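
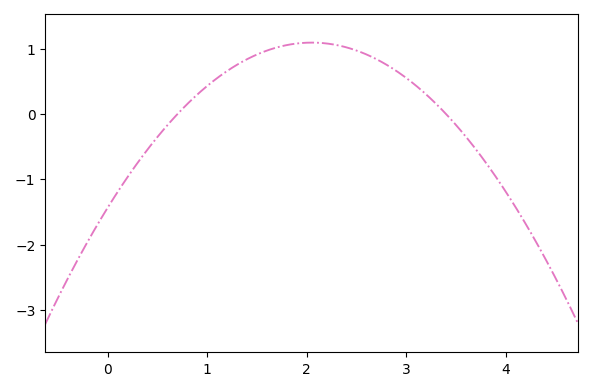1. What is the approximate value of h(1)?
0.432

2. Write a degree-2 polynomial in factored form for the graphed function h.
y = -0.6(x - 0.7)(x - 3.4)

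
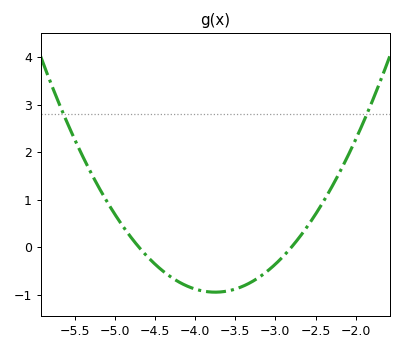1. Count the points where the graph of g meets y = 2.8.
2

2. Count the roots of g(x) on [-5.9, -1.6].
2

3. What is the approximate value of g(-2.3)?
1.26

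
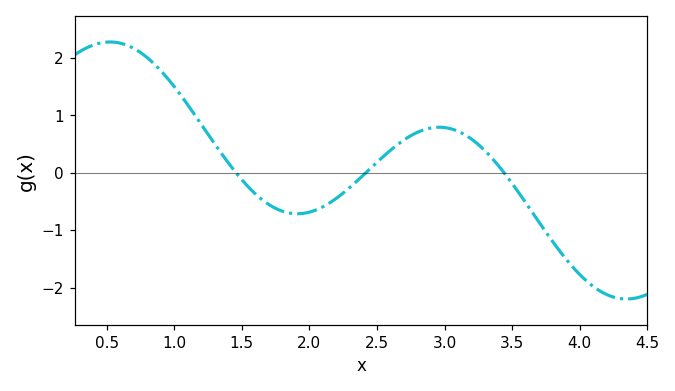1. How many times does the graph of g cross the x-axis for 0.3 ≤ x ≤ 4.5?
3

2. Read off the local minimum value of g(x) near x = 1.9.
-0.7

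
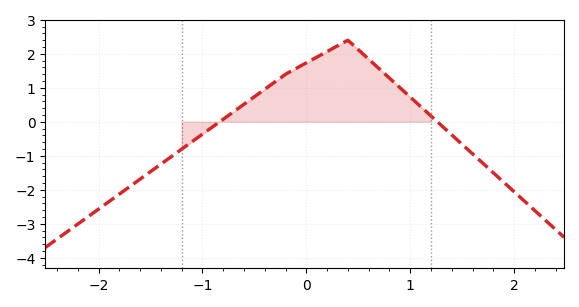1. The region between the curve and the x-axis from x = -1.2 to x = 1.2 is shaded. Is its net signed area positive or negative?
positive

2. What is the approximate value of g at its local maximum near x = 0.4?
2.4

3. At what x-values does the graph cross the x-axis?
-0.8, 1.3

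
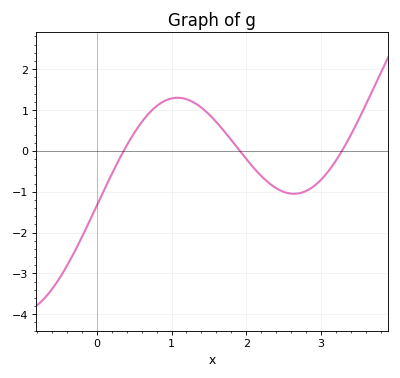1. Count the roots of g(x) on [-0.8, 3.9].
3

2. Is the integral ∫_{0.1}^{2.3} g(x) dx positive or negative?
positive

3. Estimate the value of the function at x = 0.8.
1.09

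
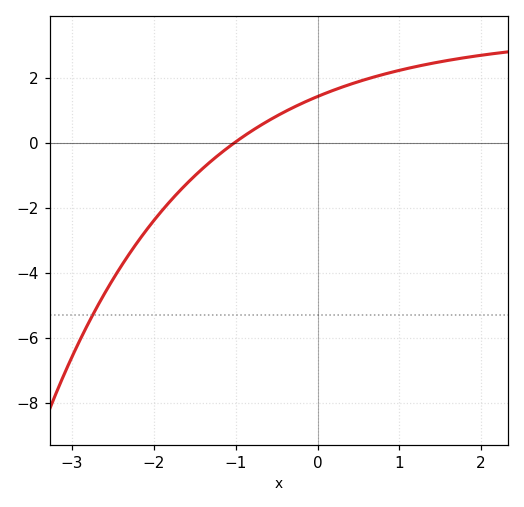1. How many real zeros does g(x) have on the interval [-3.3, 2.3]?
1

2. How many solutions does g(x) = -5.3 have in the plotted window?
1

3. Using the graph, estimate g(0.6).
1.95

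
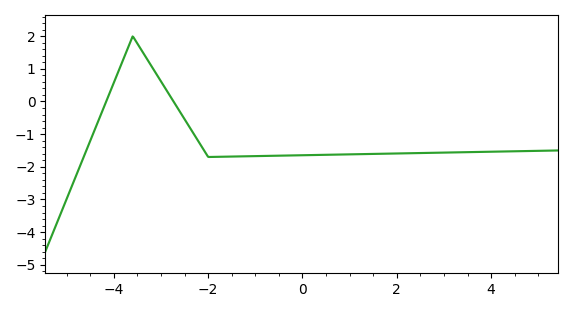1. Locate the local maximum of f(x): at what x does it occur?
-3.6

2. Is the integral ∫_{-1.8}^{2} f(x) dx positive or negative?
negative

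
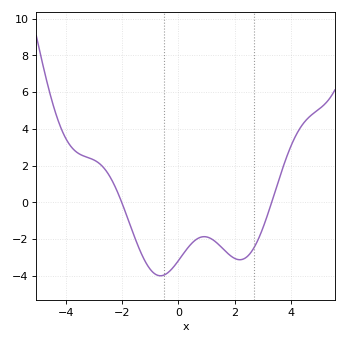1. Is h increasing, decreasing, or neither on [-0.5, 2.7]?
neither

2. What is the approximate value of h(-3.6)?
2.7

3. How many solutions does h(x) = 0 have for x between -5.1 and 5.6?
2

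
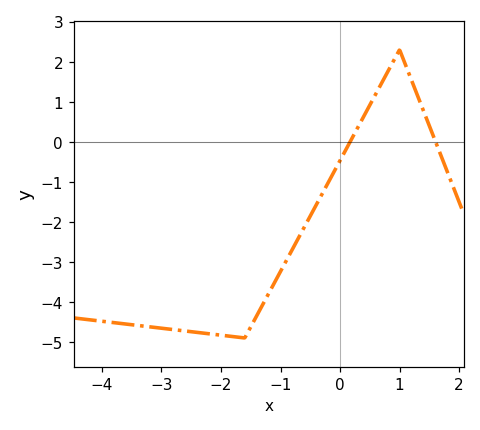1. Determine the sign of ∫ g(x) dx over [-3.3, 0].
negative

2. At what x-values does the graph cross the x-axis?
0.2, 1.6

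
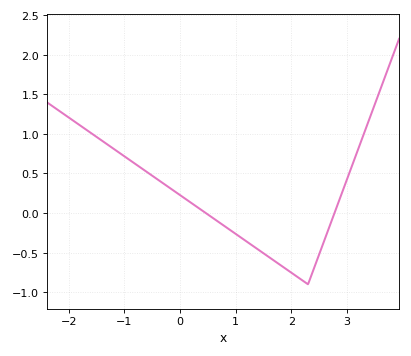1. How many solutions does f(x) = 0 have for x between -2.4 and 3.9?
2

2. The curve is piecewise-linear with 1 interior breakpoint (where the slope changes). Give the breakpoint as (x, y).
(2.3, -0.9)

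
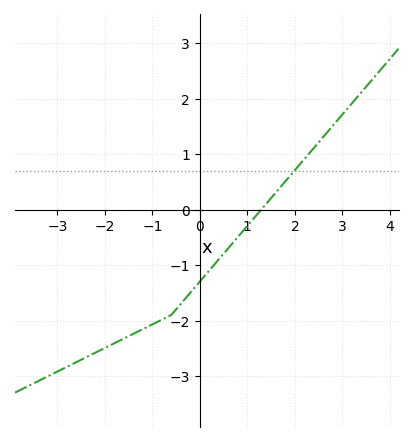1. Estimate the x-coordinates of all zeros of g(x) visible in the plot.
1.2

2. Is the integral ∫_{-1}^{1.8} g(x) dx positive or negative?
negative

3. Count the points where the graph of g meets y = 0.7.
1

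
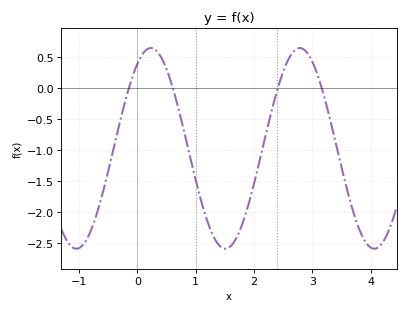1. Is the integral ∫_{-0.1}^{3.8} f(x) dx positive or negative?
negative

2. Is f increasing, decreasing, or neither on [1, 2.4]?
neither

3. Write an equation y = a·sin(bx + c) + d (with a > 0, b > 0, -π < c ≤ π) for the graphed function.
y = 1.62sin(2.46x + 1) - 0.97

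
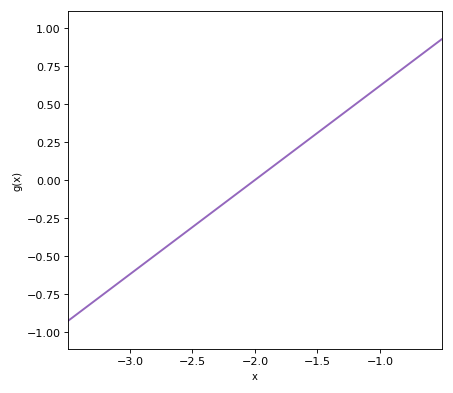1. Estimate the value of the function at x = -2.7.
-0.434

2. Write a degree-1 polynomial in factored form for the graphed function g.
y = 0.62(x + 2)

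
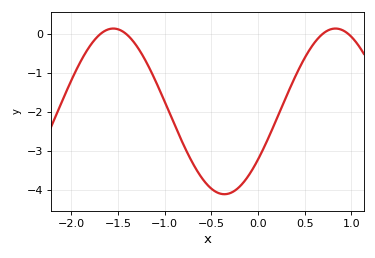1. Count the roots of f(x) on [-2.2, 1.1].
4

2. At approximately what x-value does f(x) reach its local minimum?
-0.35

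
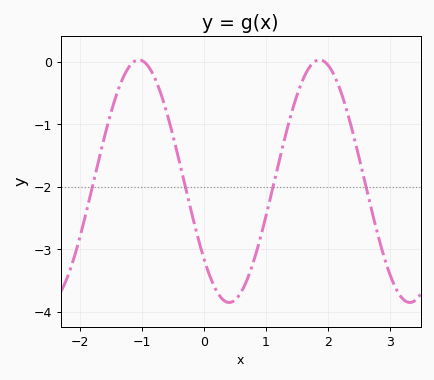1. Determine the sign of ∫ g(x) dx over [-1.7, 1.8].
negative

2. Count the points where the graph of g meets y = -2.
4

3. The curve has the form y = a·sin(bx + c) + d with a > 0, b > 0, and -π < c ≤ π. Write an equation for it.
y = 1.94sin(2.2x - 2.5) - 1.91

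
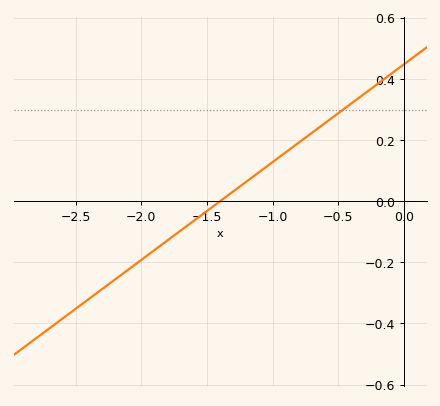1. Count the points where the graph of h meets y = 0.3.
1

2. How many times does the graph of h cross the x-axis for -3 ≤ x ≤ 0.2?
1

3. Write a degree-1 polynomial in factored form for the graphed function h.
y = 0.32(x + 1.4)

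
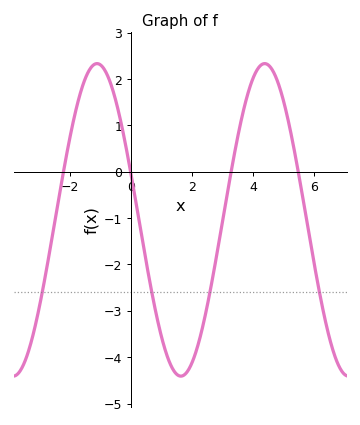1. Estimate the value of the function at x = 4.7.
2.1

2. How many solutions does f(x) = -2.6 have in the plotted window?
4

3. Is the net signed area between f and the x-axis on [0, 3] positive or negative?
negative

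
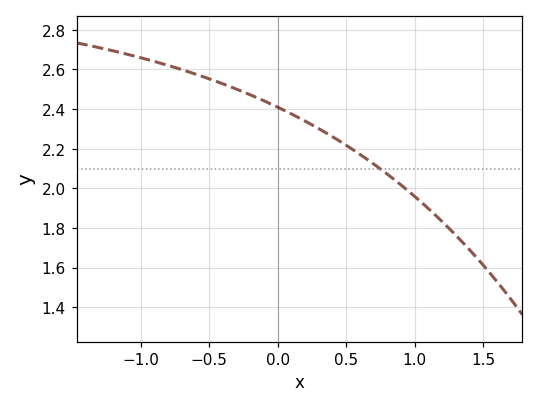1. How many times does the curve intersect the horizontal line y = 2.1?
1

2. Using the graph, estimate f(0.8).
2.08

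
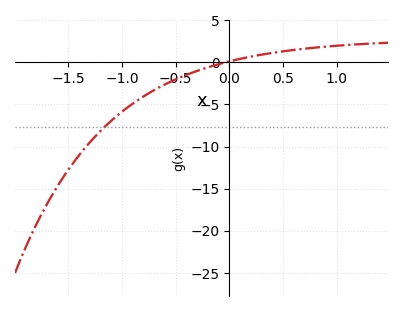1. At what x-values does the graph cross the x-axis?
-0.05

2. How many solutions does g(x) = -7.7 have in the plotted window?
1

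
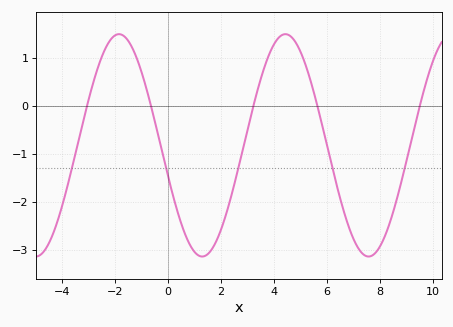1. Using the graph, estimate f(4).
1.27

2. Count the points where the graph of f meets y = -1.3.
5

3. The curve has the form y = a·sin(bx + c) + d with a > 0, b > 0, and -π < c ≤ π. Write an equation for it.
y = 2.31sin(1x - 2.87) - 0.82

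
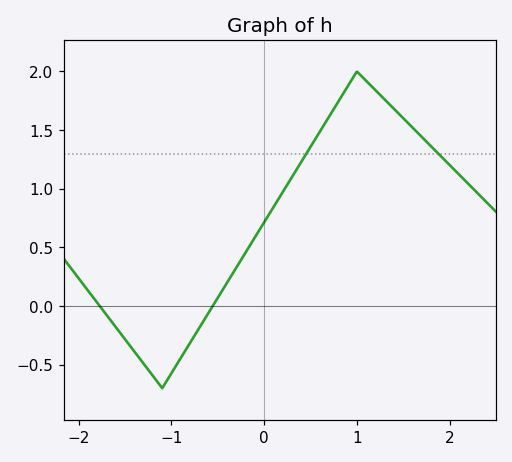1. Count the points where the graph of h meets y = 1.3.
2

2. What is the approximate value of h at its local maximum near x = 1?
2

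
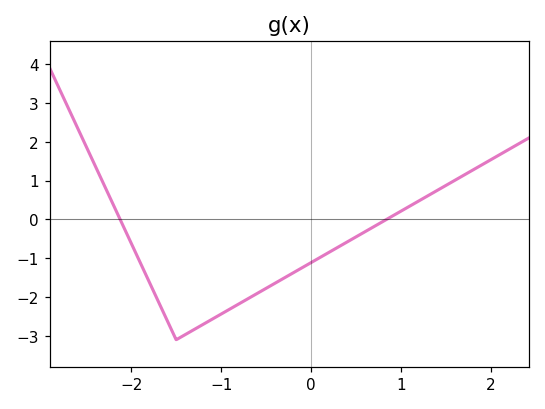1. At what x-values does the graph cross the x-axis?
-2.12, 0.837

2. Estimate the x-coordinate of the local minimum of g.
-1.5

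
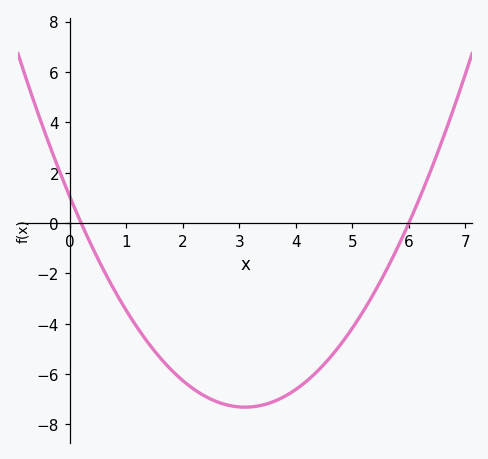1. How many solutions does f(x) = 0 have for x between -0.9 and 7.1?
2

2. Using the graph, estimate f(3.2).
-7.31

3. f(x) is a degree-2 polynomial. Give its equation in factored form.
y = 0.87(x - 0.2)(x - 6)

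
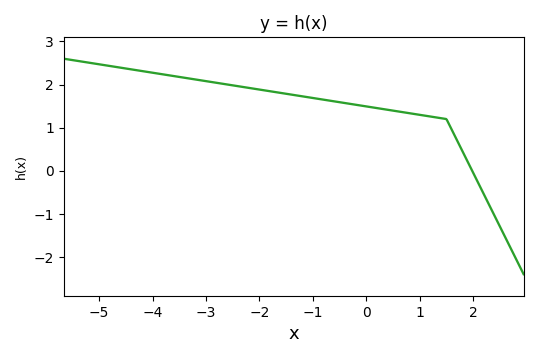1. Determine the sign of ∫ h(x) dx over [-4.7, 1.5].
positive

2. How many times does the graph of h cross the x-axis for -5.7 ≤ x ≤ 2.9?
1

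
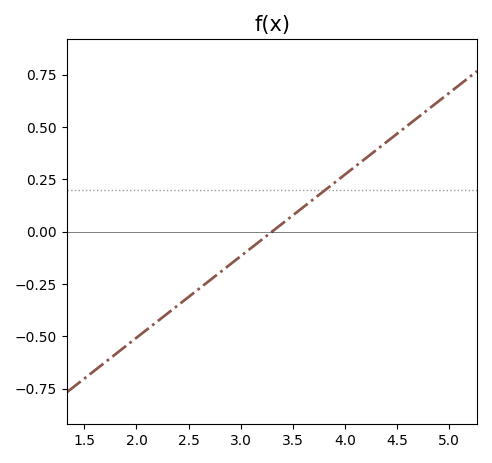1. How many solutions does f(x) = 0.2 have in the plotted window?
1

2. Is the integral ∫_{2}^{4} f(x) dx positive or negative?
negative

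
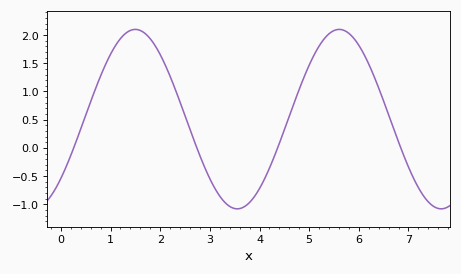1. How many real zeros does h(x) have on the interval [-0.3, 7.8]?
4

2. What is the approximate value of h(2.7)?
0.089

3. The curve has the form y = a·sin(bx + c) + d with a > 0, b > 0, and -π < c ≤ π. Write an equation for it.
y = 1.59sin(1.53x - 0.722) + 0.51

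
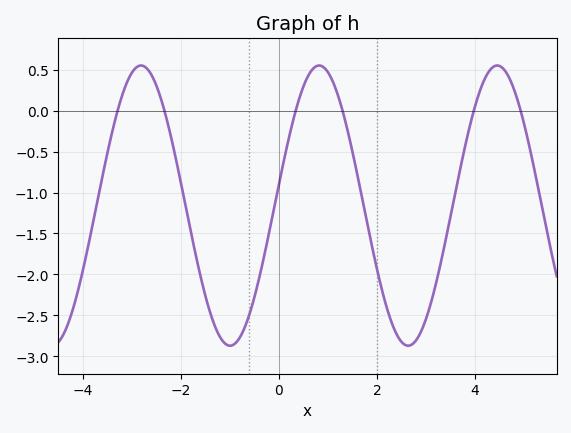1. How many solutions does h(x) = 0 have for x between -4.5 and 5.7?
6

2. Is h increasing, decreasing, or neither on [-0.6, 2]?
neither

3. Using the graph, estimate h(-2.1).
-0.587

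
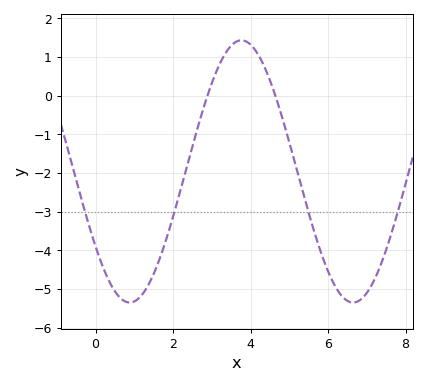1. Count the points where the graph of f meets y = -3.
4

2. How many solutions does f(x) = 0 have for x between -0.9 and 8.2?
2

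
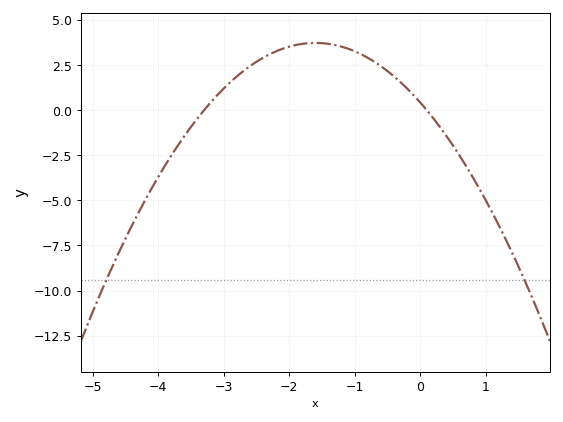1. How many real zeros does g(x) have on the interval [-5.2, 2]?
2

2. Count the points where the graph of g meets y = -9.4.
2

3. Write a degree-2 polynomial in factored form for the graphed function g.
y = -1.29(x + 3.3)(x - 0.1)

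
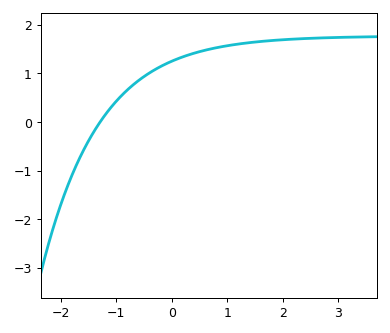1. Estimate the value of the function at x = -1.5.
-0.392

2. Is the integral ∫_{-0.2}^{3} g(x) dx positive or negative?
positive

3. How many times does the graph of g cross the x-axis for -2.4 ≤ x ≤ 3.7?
1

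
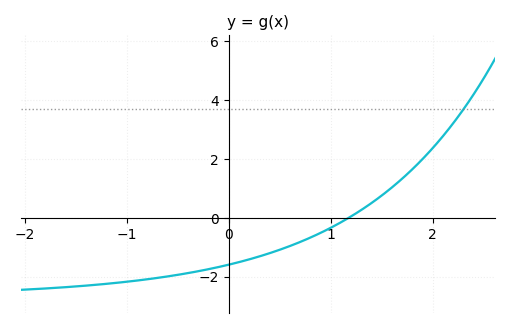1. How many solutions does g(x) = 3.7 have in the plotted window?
1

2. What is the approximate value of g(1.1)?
-0.151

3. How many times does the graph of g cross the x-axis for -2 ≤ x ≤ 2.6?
1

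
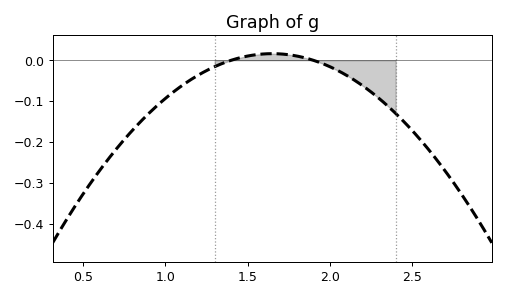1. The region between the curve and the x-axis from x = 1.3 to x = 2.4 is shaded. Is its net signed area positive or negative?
negative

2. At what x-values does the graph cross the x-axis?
1.4, 1.9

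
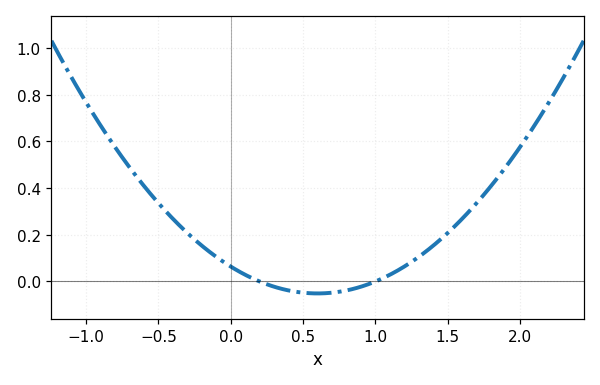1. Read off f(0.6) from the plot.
-0.051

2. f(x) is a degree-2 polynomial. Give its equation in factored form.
y = 0.32(x - 0.2)(x - 1)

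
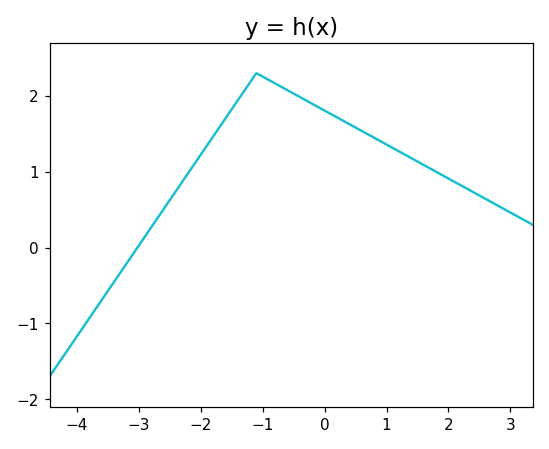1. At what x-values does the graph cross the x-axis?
-3.02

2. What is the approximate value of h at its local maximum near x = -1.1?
2.3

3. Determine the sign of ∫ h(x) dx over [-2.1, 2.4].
positive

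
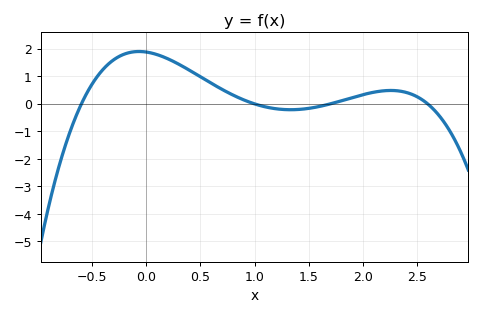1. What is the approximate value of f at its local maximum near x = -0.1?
1.9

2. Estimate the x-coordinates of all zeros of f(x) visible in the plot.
-0.6, 1, 1.7, 2.6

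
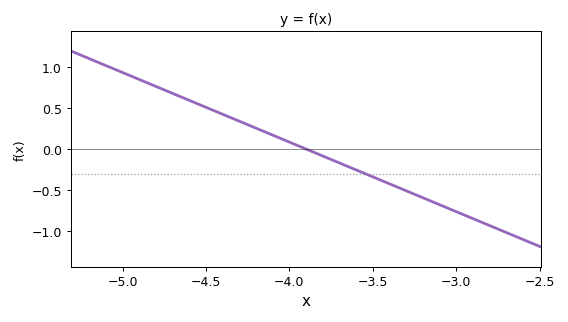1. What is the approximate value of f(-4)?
0.1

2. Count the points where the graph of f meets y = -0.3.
1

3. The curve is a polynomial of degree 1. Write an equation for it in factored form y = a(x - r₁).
y = -0.85(x + 3.9)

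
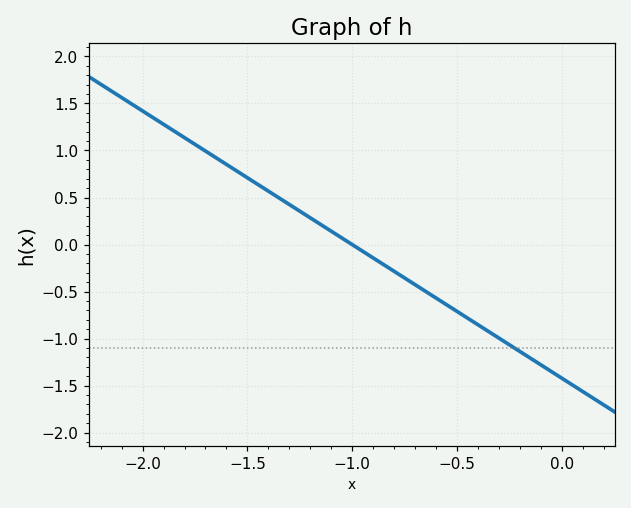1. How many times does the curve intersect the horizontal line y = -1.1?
1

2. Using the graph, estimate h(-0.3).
-1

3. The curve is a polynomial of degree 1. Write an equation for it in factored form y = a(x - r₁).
y = -1.42(x + 1)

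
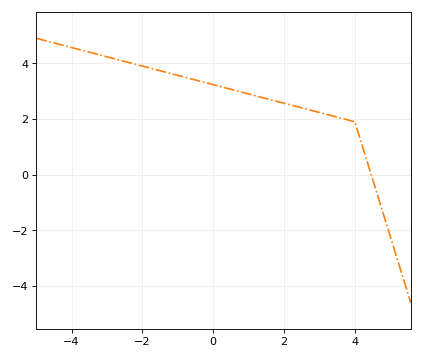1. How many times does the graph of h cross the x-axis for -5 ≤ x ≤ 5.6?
1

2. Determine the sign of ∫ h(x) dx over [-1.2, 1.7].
positive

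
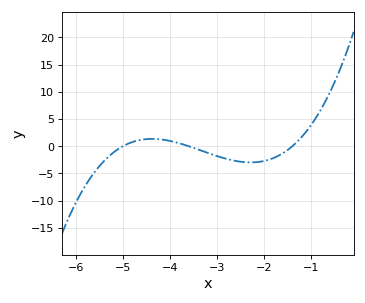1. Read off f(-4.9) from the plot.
0.428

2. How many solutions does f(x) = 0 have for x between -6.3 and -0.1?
3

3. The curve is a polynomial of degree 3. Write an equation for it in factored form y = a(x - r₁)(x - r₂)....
y = 0.94(x + 5)(x + 3.6)(x + 1.4)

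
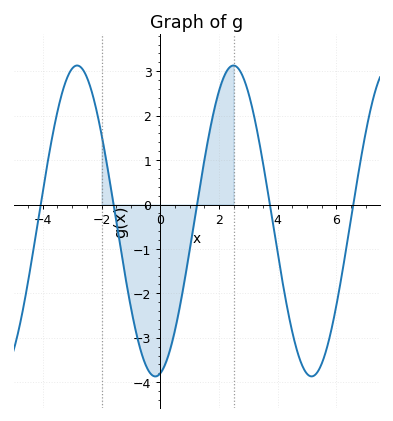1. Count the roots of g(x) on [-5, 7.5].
5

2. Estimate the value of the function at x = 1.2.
-0.2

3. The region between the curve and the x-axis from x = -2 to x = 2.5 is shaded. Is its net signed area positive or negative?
negative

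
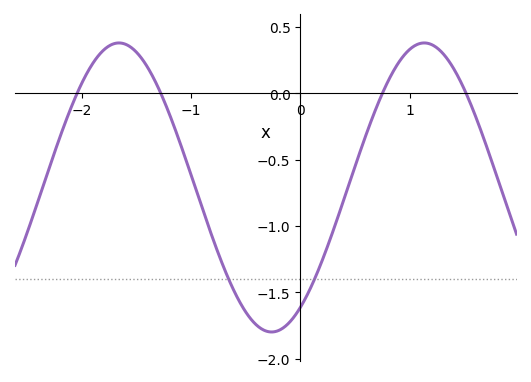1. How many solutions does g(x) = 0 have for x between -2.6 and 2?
4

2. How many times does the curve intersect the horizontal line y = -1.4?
2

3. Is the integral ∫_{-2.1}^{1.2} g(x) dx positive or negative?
negative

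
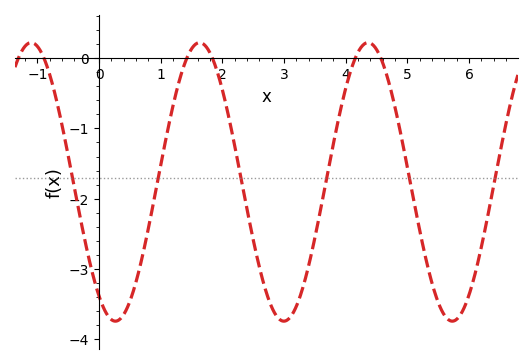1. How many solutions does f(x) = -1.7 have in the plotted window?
6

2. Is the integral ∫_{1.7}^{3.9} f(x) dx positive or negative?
negative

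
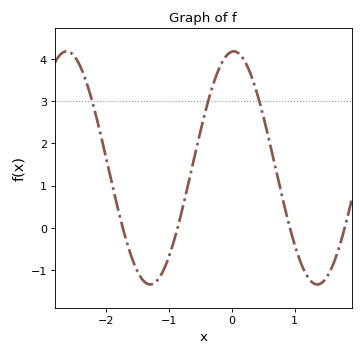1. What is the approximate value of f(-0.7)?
1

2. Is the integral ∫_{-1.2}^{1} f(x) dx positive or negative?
positive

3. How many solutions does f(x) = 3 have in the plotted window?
3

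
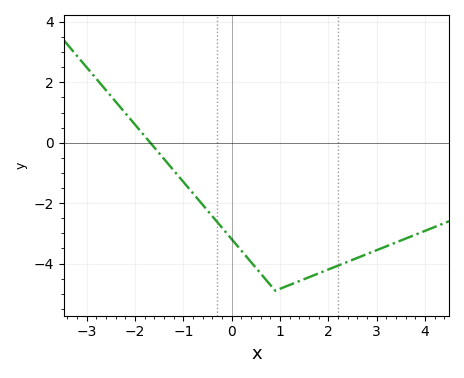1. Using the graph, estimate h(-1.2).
-1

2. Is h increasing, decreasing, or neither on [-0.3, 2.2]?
neither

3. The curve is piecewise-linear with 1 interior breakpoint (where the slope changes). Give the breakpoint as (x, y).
(0.9, -4.9)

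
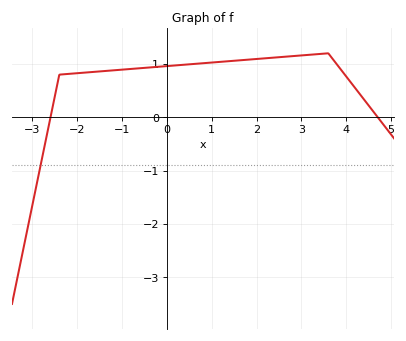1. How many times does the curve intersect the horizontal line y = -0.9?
1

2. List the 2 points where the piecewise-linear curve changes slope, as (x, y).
(-2.4, 0.8); (3.6, 1.2)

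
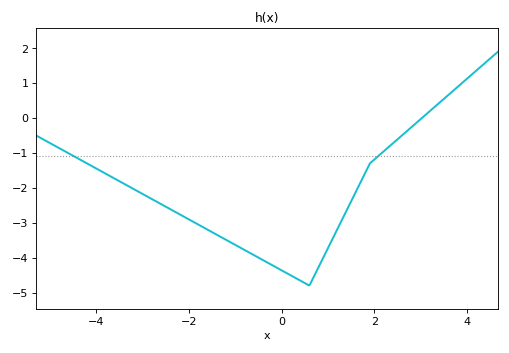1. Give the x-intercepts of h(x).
3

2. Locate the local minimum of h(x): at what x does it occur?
0.6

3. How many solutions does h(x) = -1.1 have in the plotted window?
2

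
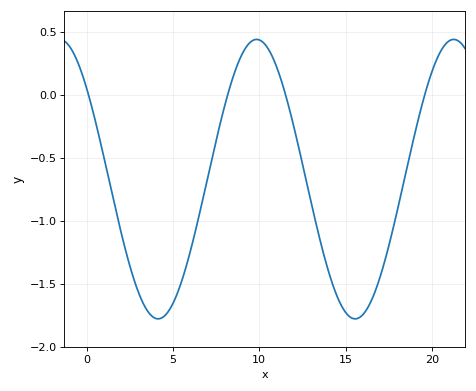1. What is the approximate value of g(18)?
-0.919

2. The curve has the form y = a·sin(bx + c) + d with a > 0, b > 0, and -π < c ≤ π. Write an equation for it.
y = 1.11sin(0.55x + 2.44) - 0.67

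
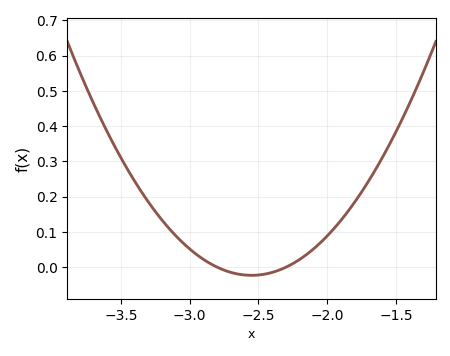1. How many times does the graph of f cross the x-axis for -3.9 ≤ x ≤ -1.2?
2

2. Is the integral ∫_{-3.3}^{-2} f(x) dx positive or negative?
positive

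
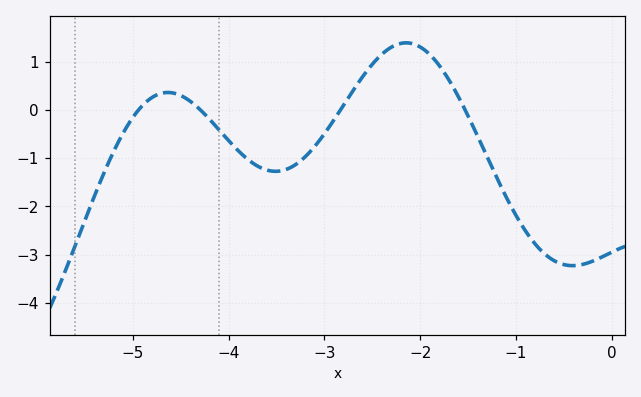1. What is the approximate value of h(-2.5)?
0.948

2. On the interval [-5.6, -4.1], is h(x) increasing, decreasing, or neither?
neither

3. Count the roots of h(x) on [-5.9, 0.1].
4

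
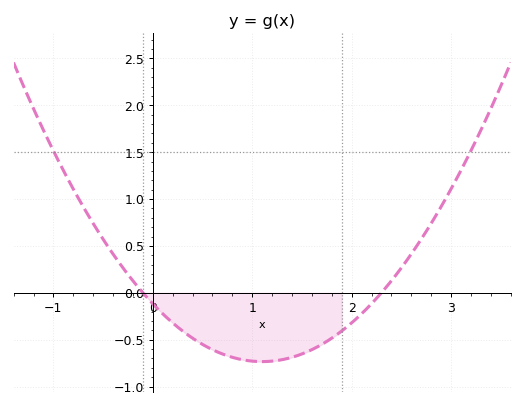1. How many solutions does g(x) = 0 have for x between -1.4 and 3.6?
2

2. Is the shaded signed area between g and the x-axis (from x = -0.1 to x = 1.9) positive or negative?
negative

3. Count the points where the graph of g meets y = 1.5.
2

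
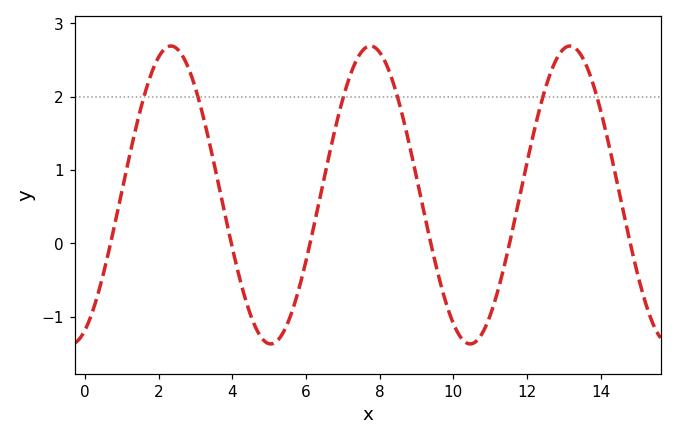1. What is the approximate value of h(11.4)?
-0.3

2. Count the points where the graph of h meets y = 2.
6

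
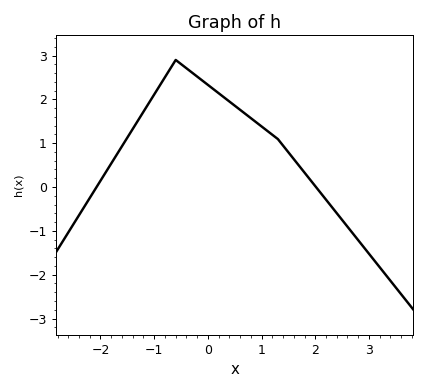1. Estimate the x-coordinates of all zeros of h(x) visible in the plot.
-2.07, 2.01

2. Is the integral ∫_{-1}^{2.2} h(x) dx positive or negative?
positive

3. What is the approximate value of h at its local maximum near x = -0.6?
2.9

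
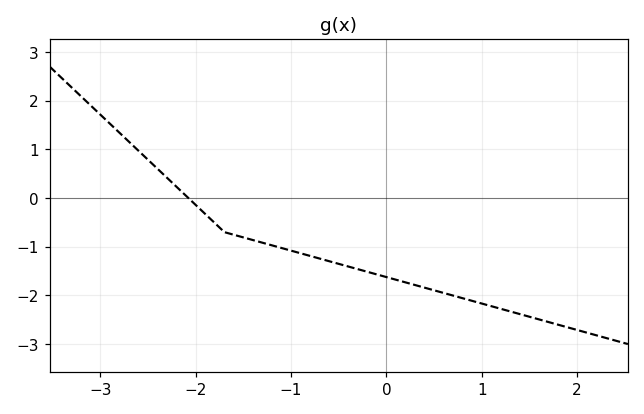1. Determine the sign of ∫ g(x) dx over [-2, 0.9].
negative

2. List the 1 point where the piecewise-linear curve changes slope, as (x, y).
(-1.7, -0.7)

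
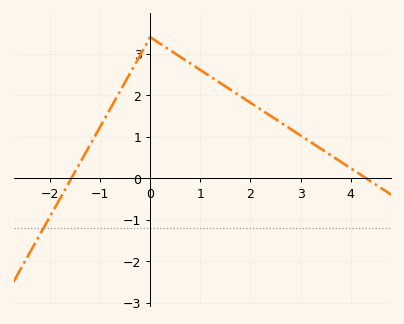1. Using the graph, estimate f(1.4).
2.29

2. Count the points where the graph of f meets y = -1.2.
1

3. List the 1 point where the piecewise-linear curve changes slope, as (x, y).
(0, 3.4)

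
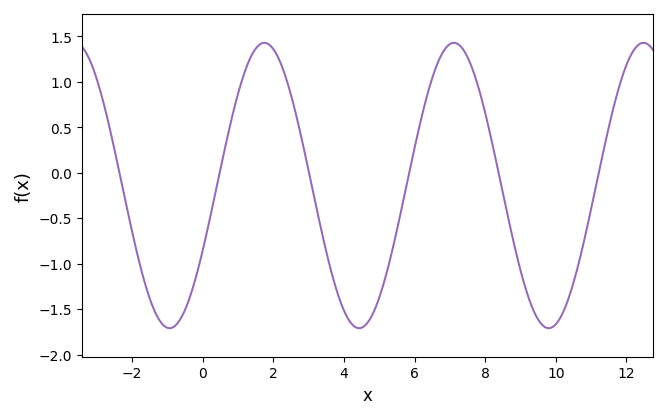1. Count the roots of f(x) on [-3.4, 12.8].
6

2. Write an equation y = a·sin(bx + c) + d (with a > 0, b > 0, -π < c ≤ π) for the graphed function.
y = 1.57sin(1.2x - 0.47) - 0.14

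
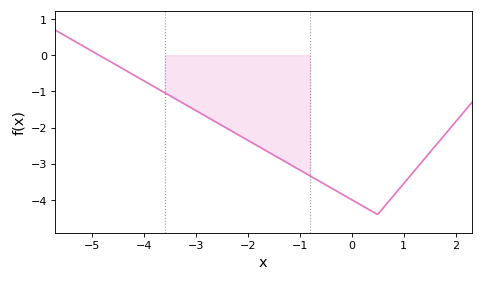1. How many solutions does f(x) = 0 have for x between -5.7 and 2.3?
1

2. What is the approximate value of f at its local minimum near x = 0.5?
-4.4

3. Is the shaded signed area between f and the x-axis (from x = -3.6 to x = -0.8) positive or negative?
negative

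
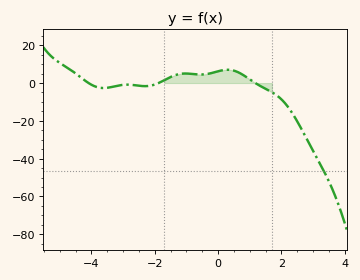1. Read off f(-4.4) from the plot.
3.81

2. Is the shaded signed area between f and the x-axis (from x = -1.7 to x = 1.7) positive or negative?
positive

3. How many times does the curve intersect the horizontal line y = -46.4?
1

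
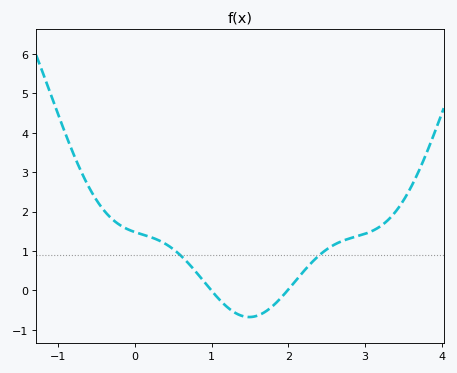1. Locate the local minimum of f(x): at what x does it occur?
1.5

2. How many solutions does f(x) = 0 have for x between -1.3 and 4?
2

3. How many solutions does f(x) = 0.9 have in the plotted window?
2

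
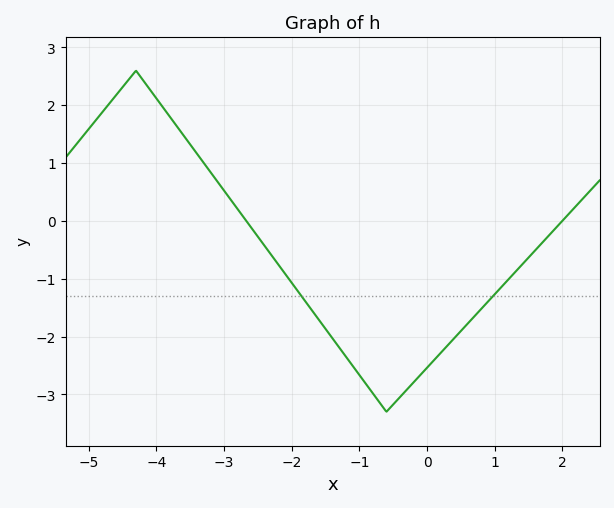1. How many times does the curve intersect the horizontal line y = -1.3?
2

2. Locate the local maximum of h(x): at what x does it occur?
-4.4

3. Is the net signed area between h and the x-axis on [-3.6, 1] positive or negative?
negative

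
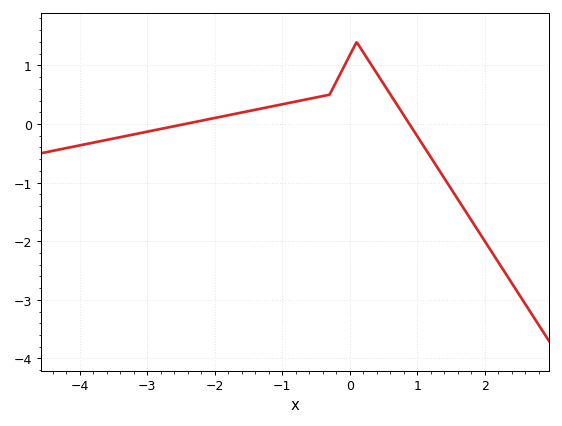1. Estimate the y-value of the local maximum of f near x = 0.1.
1.4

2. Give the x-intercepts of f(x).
-2.4, 0.8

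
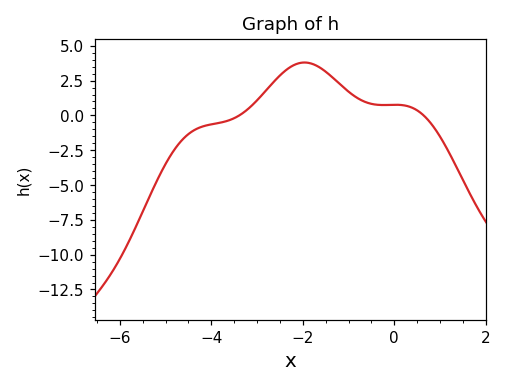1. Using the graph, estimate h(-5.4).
-6.18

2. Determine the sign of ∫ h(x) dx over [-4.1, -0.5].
positive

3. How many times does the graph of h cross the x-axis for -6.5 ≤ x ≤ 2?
2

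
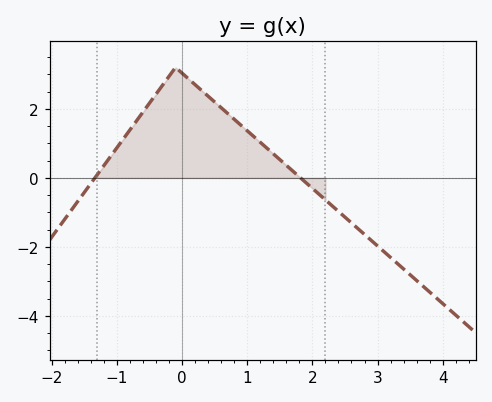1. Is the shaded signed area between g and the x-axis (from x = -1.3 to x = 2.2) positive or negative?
positive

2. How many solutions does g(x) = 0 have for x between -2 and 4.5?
2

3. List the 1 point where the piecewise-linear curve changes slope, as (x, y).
(-0.1, 3.2)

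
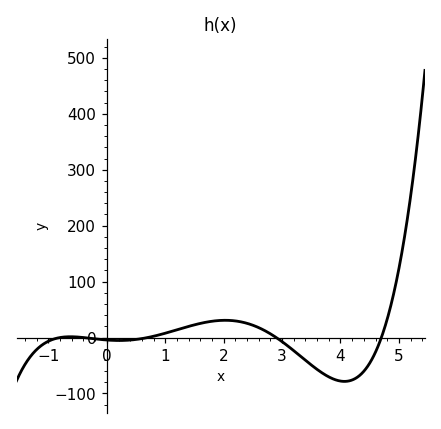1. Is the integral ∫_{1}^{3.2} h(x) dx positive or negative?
positive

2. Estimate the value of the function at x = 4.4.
-60.3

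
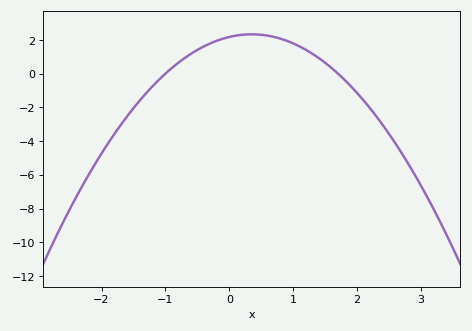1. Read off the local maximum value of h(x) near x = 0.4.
2.4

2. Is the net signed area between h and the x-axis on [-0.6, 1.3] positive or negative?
positive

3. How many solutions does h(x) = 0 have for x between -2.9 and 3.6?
2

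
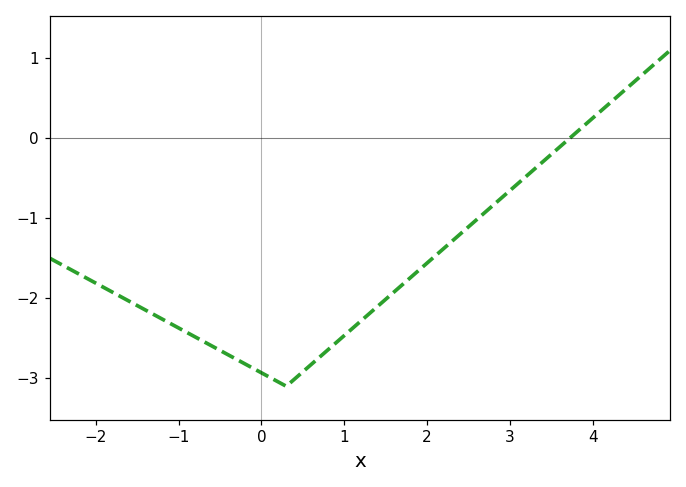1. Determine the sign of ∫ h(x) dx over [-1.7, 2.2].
negative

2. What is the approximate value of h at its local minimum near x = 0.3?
-3.1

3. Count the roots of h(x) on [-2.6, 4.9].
1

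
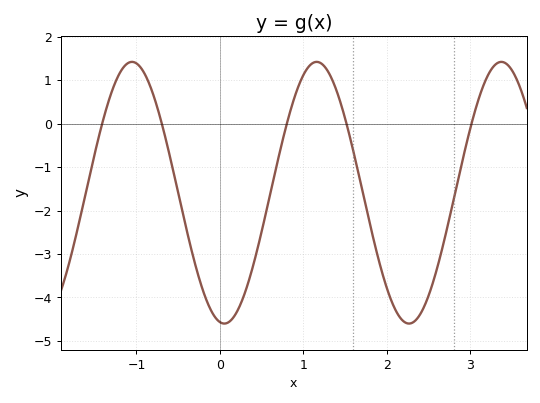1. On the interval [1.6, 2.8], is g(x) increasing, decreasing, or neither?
neither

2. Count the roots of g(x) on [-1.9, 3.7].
5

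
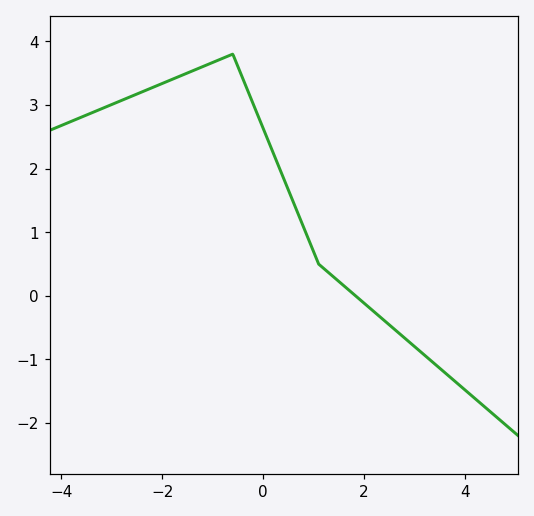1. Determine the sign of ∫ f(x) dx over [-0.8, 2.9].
positive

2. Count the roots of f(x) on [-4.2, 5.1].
1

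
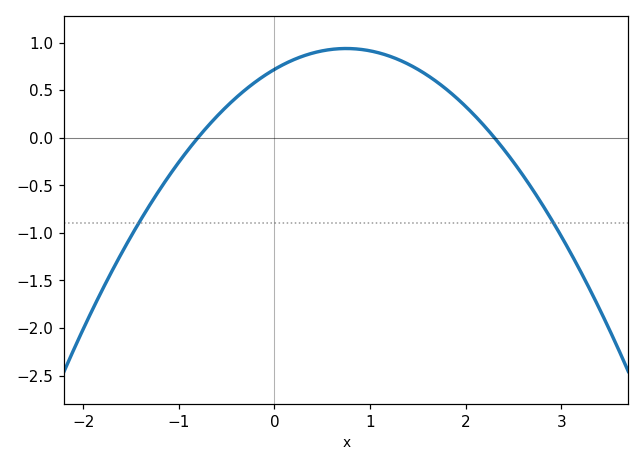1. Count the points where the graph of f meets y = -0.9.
2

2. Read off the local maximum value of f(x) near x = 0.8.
0.95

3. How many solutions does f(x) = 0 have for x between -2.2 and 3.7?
2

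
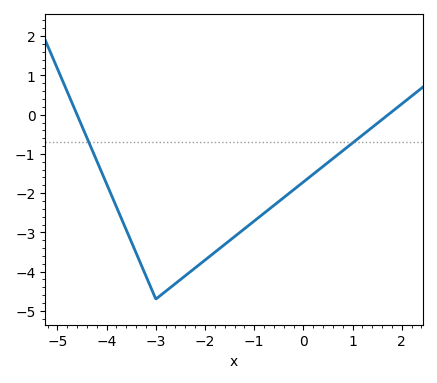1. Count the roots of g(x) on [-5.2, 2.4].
2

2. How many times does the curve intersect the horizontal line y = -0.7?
2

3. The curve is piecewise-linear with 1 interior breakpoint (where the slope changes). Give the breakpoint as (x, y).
(-3, -4.7)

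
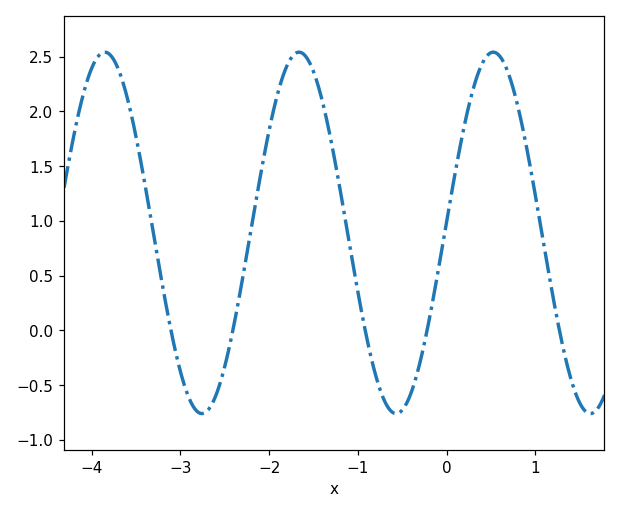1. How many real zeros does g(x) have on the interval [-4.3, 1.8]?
5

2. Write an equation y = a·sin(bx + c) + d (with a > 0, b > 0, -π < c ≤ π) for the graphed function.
y = 1.65sin(2.87x + 0.06) + 0.89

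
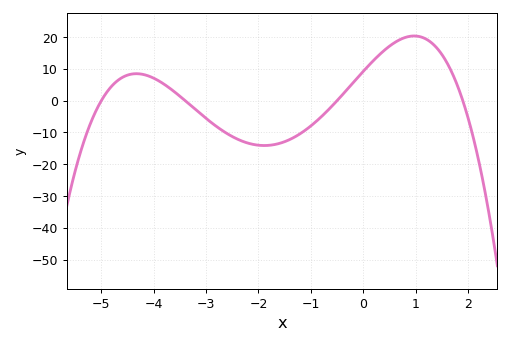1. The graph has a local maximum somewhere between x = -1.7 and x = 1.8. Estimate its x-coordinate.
0.97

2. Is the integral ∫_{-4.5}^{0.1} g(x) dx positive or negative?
negative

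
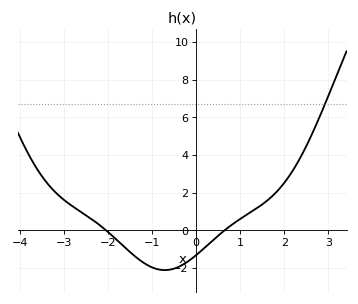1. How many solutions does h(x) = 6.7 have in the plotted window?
1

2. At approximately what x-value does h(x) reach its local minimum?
-0.7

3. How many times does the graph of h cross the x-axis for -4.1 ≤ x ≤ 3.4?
2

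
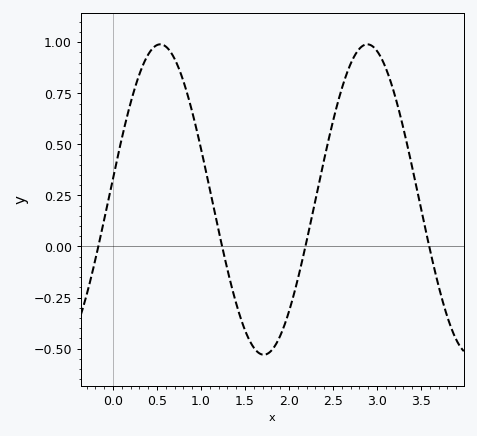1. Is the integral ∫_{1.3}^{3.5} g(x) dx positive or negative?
positive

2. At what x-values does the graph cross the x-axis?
-0.2, 1.2, 2.2, 3.6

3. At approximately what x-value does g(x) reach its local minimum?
1.7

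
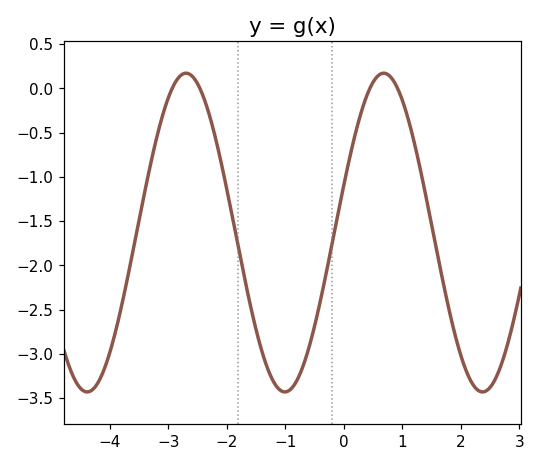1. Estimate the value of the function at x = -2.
-1.15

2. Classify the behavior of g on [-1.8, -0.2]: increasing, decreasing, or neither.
neither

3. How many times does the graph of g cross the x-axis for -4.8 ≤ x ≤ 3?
4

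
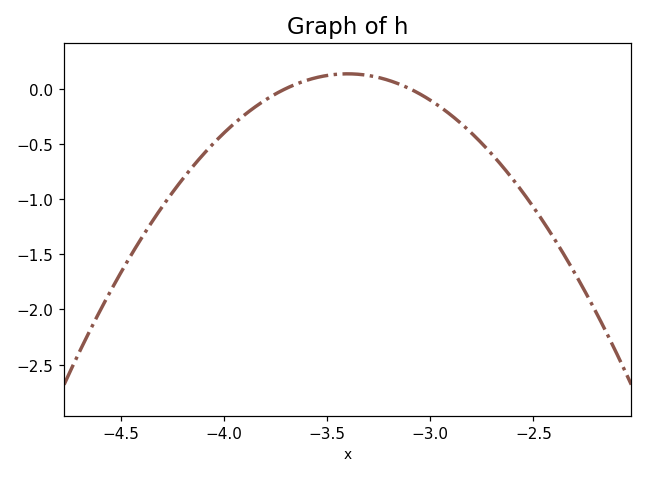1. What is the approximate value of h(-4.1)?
-0.596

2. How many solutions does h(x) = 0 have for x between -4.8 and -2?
2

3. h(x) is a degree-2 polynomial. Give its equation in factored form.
y = -1.49(x + 3.7)(x + 3.1)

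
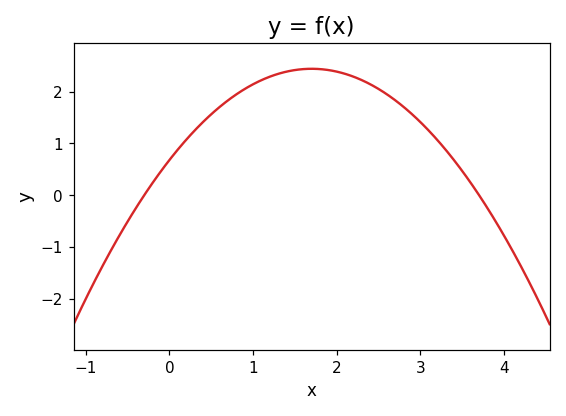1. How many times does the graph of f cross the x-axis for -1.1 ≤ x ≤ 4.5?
2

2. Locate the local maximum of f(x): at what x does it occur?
1.7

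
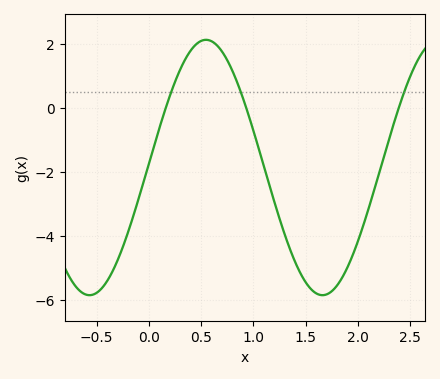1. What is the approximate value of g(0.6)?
2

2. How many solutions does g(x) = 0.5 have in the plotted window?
3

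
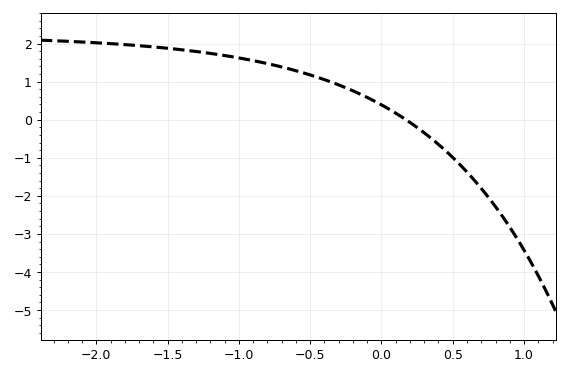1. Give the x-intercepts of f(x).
0.172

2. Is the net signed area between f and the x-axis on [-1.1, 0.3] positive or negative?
positive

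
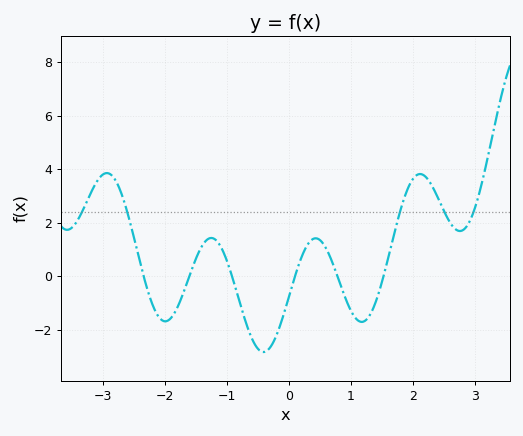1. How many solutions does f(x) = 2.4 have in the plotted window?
5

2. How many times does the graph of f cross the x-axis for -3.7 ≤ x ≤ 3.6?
6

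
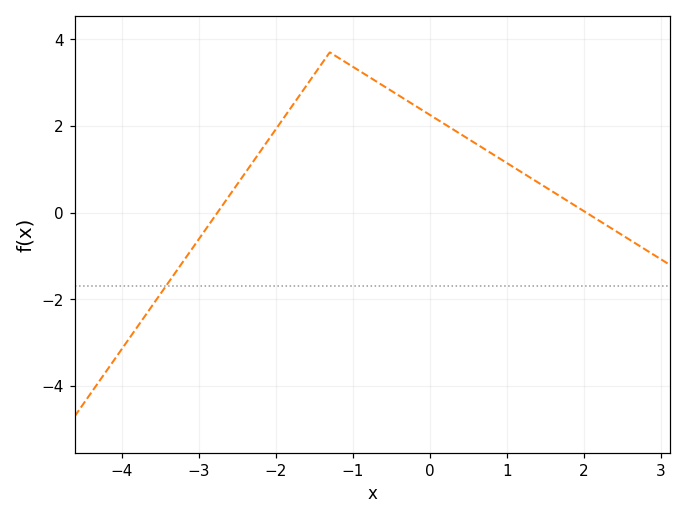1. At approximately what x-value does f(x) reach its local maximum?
-1.2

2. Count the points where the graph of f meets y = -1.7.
1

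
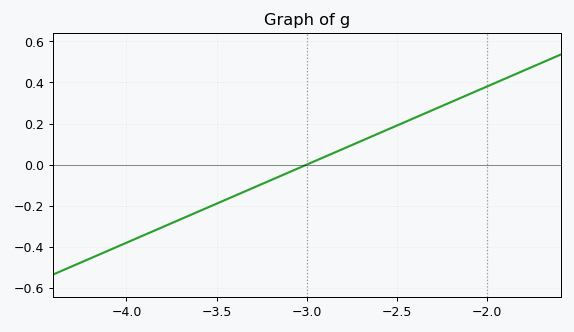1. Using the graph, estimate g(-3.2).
-0.08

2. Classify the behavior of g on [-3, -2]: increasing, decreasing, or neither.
increasing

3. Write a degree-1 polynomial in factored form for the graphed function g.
y = 0.38(x + 3)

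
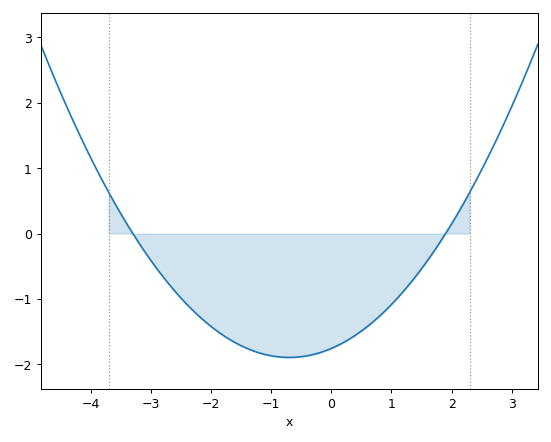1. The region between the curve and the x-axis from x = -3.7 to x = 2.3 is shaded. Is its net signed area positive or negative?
negative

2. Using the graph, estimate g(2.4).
0.798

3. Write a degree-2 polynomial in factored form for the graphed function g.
y = 0.28(x + 3.3)(x - 1.9)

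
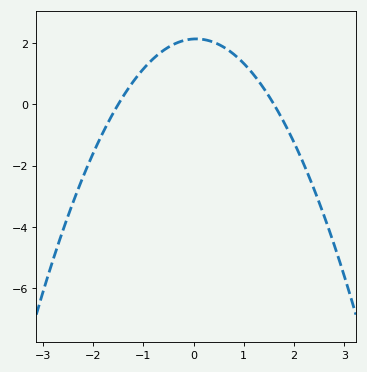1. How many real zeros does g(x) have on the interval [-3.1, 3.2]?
2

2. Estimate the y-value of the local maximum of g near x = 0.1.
2.14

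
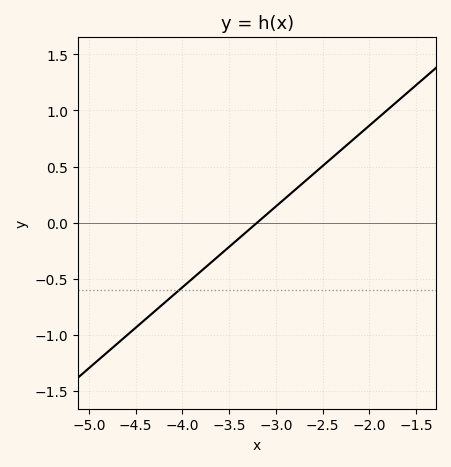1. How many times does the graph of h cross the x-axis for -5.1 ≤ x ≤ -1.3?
1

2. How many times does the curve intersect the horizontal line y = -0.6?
1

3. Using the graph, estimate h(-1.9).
0.95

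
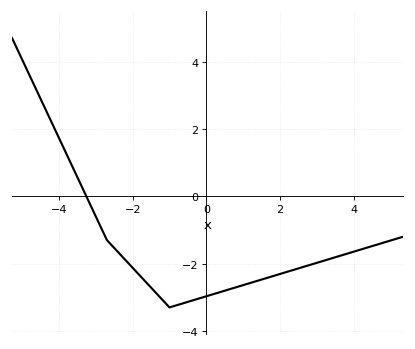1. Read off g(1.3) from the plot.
-2.54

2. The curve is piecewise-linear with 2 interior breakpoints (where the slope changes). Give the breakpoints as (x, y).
(-2.7, -1.3); (-1, -3.3)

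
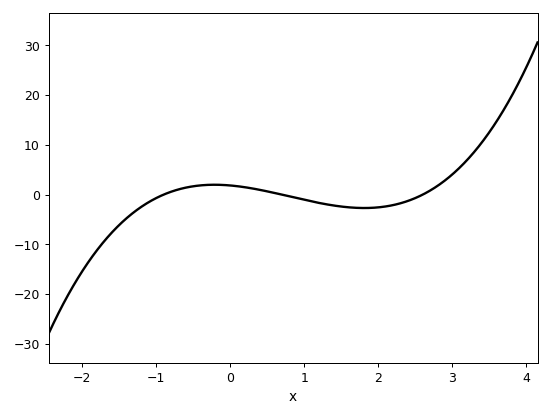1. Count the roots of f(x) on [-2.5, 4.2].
3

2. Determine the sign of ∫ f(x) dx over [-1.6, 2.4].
negative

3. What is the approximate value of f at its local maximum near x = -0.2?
1.99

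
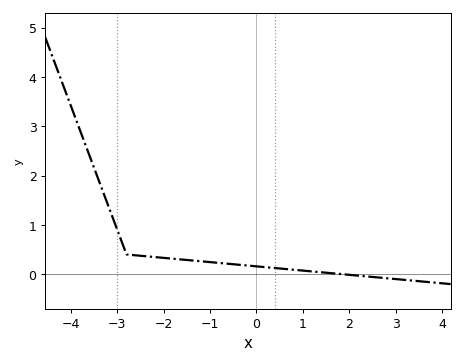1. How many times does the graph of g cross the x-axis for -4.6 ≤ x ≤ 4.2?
1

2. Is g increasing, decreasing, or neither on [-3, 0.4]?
decreasing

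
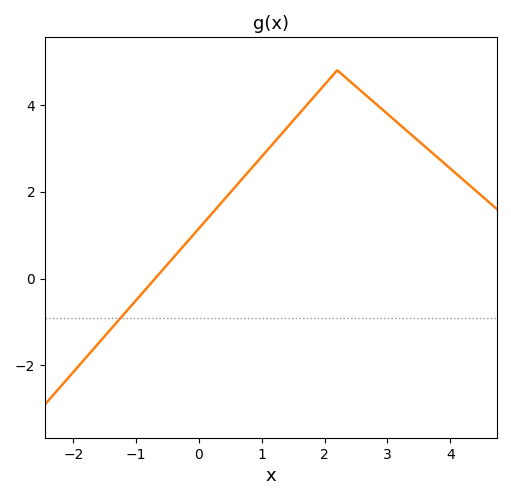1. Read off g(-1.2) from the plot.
-0.831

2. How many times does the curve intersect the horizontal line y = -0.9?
1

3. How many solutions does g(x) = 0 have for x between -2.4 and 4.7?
1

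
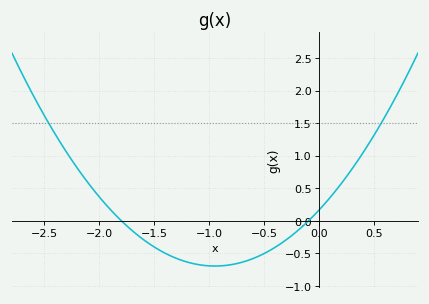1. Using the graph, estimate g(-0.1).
0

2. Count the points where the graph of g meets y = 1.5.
2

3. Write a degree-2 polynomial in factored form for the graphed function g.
y = 0.96(x + 1.8)(x + 0.1)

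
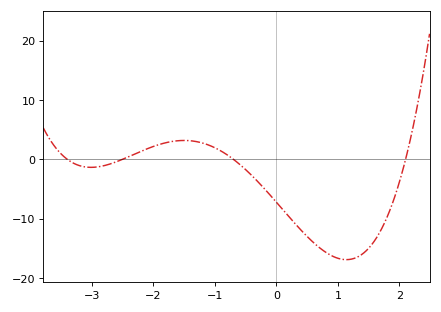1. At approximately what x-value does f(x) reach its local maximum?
-1.5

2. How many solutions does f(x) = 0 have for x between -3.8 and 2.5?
4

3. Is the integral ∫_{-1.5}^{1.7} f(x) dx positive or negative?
negative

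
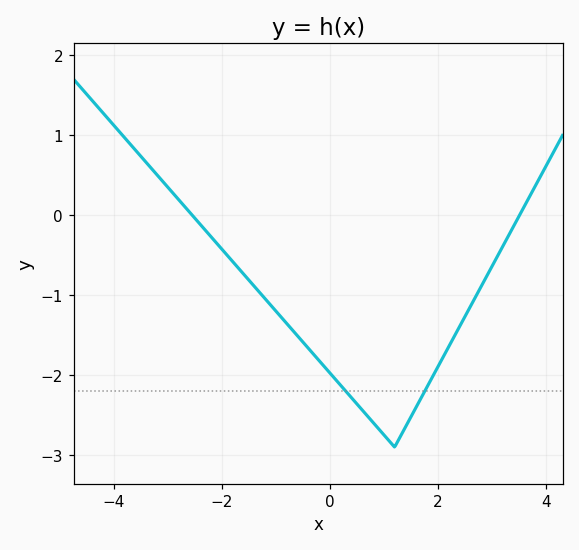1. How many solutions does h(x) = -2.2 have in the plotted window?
2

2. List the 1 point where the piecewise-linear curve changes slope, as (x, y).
(1.2, -2.9)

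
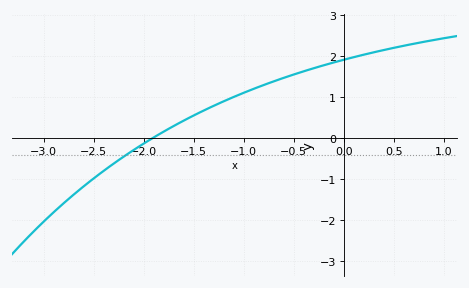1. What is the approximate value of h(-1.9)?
0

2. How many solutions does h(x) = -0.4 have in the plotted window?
1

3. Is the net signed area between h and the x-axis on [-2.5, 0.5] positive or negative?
positive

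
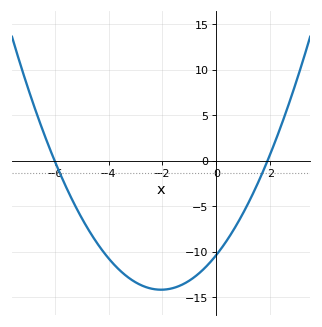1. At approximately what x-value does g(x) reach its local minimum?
-2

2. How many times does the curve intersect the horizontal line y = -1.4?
2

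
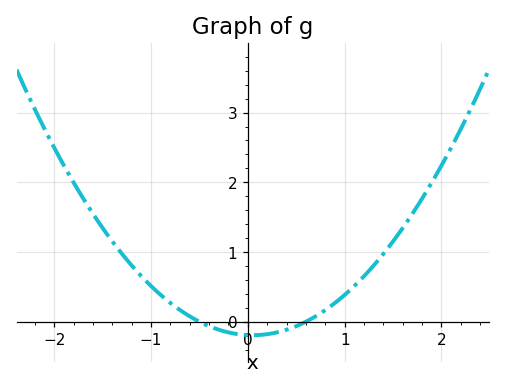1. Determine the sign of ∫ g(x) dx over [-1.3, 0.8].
positive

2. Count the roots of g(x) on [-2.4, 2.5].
2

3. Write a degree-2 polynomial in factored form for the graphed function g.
y = 0.64(x + 0.5)(x - 0.6)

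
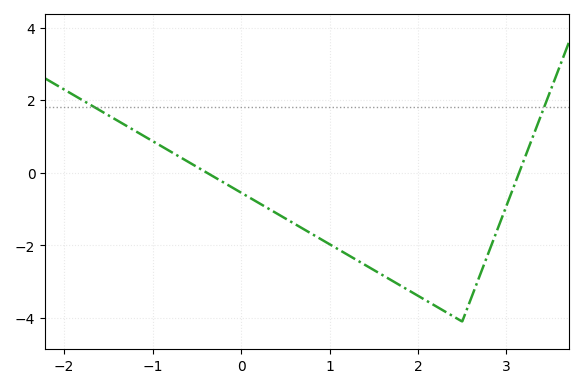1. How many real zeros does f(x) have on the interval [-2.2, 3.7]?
2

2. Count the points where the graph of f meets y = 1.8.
2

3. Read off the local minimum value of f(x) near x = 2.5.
-4.1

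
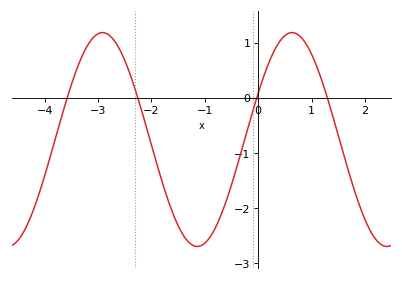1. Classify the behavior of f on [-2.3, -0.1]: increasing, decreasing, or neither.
neither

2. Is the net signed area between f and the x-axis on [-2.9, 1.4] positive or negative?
negative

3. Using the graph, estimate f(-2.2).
-0.181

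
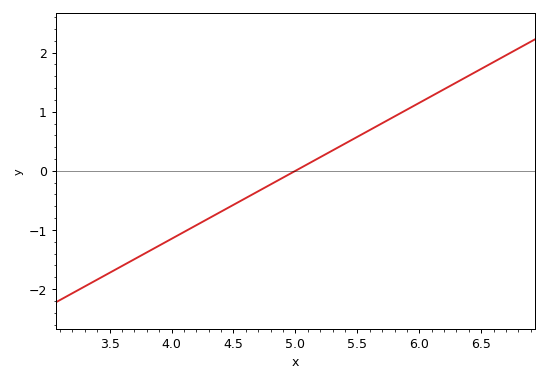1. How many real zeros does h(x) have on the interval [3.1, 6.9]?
1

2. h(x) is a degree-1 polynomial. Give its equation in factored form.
y = 1.15(x - 5)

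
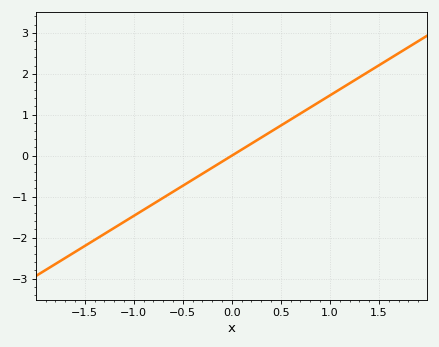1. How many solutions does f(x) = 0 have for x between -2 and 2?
1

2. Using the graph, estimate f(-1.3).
-1.91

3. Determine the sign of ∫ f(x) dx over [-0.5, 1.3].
positive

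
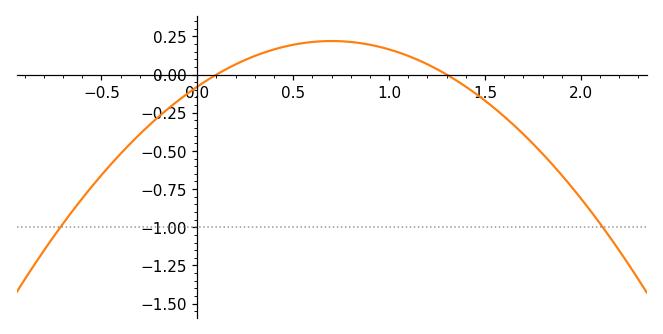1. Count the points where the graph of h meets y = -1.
2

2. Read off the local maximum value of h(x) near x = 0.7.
0.22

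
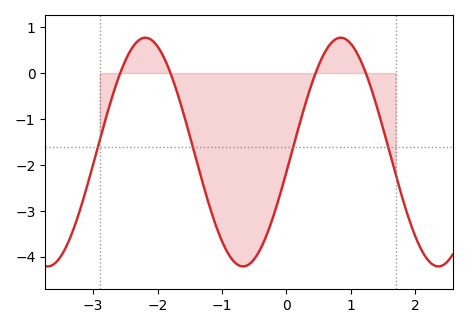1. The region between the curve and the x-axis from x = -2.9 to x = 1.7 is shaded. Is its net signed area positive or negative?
negative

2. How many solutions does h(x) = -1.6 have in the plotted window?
4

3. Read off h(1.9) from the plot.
-3.1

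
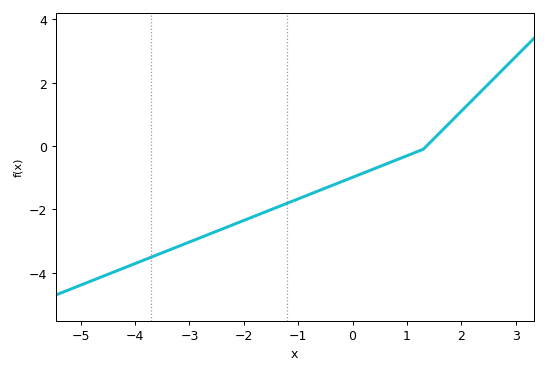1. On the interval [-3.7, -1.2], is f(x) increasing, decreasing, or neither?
increasing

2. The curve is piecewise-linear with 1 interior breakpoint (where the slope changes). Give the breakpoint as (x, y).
(1.3, -0.1)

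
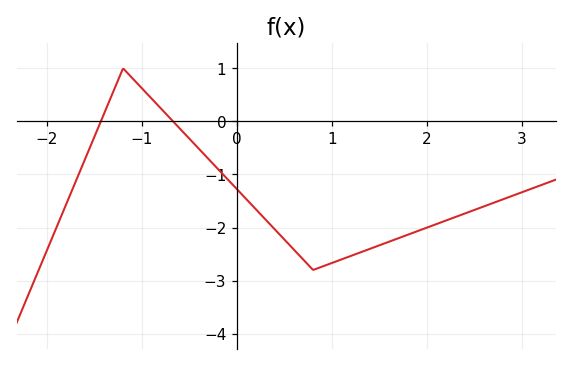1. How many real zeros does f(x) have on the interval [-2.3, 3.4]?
2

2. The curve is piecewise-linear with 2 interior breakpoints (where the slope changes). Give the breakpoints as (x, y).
(-1.2, 1); (0.8, -2.8)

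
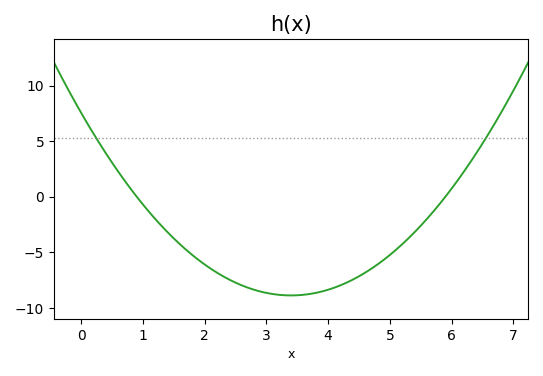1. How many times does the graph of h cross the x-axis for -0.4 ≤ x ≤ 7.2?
2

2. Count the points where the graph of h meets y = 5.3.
2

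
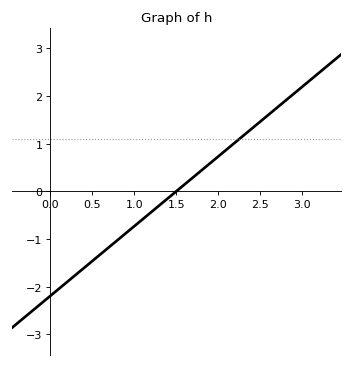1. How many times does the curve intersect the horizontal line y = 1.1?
1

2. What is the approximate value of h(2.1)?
0.876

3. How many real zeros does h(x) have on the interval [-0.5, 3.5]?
1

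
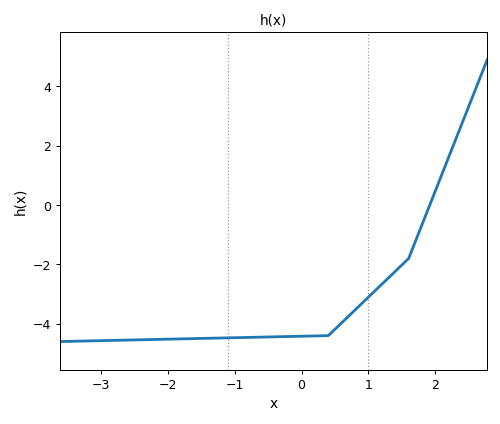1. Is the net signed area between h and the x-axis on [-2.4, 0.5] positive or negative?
negative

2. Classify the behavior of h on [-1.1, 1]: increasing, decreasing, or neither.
increasing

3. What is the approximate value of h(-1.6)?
-4.5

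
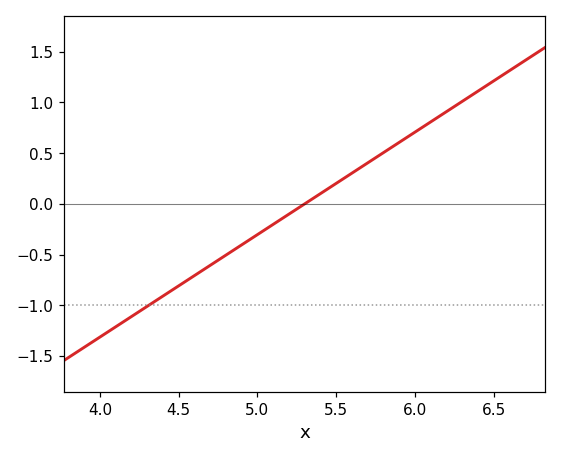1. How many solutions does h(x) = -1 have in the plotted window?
1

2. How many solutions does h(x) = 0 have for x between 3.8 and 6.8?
1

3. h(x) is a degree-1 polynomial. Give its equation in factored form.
y = 1.01(x - 5.3)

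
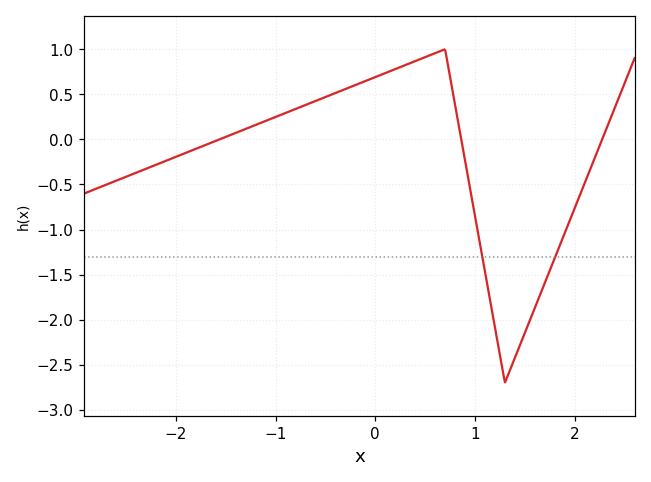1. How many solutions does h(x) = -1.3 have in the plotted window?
2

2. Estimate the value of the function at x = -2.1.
-0.238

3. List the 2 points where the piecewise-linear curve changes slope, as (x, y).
(0.7, 1); (1.3, -2.7)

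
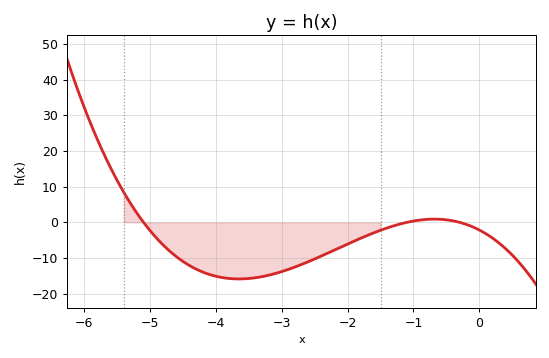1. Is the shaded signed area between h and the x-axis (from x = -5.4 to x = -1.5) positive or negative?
negative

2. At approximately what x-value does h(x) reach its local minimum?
-3.7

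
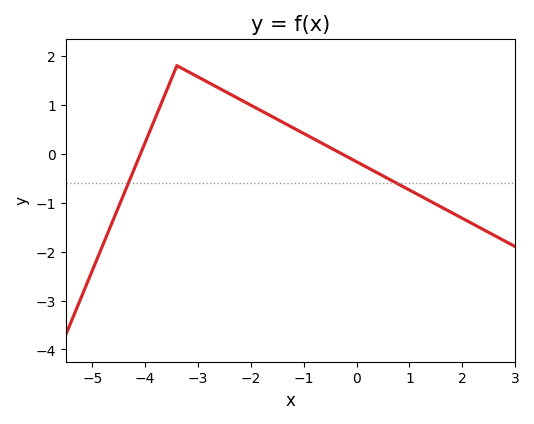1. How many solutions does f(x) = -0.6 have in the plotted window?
2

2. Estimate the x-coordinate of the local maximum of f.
-3.4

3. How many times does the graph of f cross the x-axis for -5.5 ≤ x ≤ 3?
2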